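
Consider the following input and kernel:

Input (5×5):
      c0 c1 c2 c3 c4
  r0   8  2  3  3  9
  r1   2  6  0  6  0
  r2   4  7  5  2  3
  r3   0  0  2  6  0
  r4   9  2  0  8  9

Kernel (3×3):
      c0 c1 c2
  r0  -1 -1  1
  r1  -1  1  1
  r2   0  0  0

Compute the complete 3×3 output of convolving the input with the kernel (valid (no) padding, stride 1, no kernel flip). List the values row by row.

Output[0,0]: The receptive field on the input at this output position is [8 2 3 / 2 6 0 / 4 7 5]. Elementwise product with the kernel and sum: 8·-1 + 2·-1 + 3·1 + 2·-1 + 6·1 + 0·1.

-3 -2 9
0 0 -6
-4 -2 0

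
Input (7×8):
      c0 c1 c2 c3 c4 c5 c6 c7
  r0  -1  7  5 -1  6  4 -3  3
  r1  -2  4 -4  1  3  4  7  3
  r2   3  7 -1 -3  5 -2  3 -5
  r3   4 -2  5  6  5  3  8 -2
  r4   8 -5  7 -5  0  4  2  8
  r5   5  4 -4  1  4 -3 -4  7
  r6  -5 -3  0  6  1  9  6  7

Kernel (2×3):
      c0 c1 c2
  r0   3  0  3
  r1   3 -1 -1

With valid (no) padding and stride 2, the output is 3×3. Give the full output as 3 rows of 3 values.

6 17 7
15 16 28
60 4 25

Output[0,0]: The receptive field on the input at this output position is [-1 7 5 / -2 4 -4]. Elementwise product with the kernel and sum: -1·3 + 5·3 + -2·3 + 4·-1 + -4·-1.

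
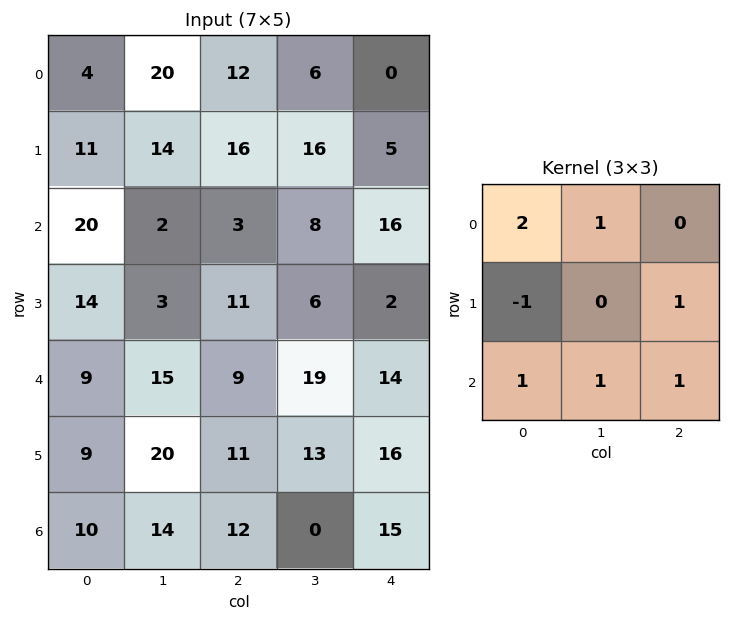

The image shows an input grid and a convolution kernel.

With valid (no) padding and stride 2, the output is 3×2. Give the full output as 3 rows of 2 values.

Output[0,0]: The receptive field on the input at this output position is [4 20 12 / 11 14 16 / 20 2 3]. Elementwise product with the kernel and sum: 4·2 + 20·1 + 11·-1 + 16·1 + 20·1 + 2·1 + 3·1.
Output[0,1]: The receptive field on the input at this output position is [12 6 0 / 16 16 5 / 3 8 16]. Elementwise product with the kernel and sum: 12·2 + 6·1 + 16·-1 + 5·1 + 3·1 + 8·1 + 16·1.

58 46
72 47
71 69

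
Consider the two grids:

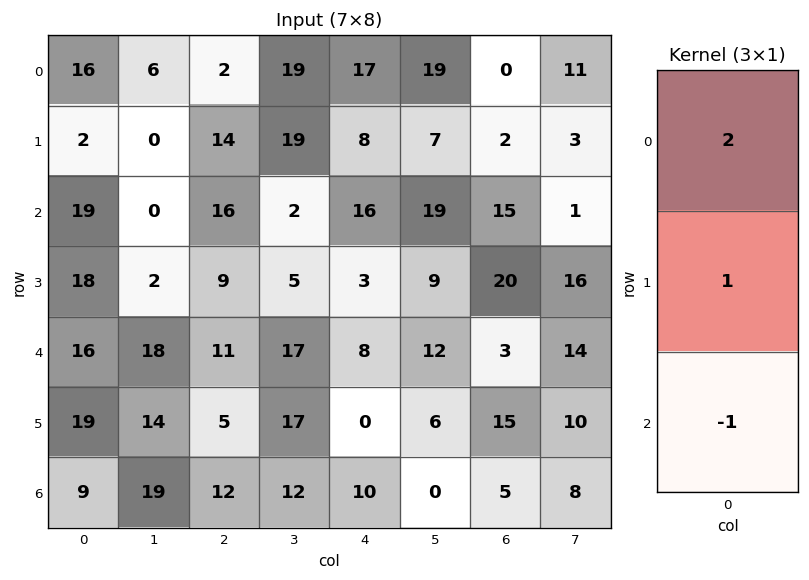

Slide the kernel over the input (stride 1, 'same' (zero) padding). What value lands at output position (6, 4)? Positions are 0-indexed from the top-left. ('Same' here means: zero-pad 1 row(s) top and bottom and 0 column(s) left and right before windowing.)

10

The receptive field on the zero-padded input at this output position is [0 / 10 / 0]. Elementwise product with the kernel and sum: 0·2 + 10·1 + 0·-1.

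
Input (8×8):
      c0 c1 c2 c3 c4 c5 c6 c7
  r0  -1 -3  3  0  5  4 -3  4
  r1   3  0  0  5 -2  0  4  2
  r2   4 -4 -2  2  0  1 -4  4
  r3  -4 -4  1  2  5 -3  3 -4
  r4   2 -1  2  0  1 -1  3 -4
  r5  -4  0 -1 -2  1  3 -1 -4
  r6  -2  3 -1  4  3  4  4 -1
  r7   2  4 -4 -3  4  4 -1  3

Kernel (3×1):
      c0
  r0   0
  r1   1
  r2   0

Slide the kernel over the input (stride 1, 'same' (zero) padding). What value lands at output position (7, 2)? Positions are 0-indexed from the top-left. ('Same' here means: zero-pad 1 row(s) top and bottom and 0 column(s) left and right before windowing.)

The receptive field on the zero-padded input at this output position is [-1 / -4 / 0]. Elementwise product with the kernel and sum: -4·1.

-4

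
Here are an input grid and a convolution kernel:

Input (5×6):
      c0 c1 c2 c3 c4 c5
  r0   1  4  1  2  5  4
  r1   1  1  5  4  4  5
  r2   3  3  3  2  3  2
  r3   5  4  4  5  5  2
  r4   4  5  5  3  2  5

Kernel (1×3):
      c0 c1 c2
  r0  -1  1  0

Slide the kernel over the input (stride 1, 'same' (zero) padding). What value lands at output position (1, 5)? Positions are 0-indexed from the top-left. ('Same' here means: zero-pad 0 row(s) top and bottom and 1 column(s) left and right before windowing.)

The receptive field on the zero-padded input at this output position is [4 5 0]. Elementwise product with the kernel and sum: 4·-1 + 5·1.

1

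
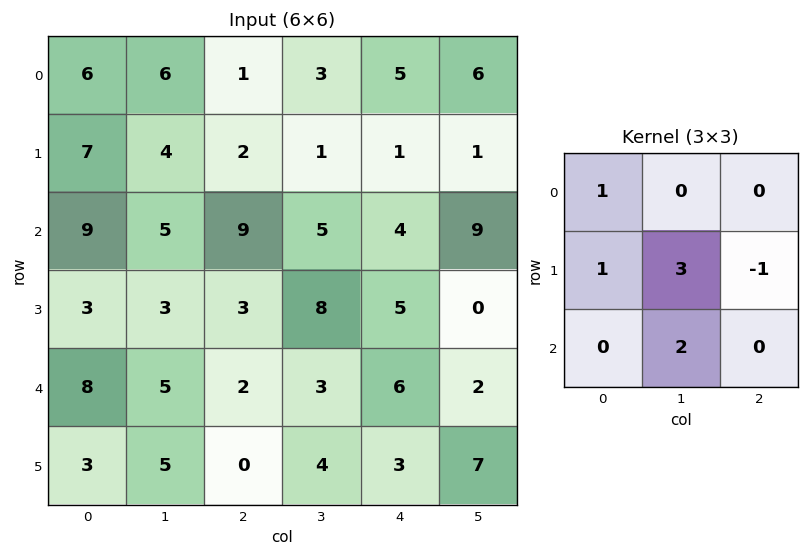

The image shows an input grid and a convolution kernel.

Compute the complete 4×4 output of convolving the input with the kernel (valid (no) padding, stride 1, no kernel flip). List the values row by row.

Output[0,0]: The receptive field on the input at this output position is [6 6 1 / 7 4 2 / 9 5 9]. Elementwise product with the kernel and sum: 6·1 + 7·1 + 4·3 + 2·-1 + 5·2.

33 33 15 14
28 37 38 19
28 13 37 40
34 11 16 33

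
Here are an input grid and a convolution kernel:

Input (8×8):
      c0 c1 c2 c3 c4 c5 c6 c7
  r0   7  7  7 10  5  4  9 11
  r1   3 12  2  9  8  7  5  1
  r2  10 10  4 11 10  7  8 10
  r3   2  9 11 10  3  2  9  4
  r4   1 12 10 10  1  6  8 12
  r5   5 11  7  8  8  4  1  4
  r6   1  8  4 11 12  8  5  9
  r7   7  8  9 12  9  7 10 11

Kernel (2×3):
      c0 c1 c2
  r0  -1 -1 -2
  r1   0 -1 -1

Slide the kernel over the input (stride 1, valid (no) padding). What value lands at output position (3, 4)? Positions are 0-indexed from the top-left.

The receptive field on the input at this output position is [3 2 9 / 1 6 8]. Elementwise product with the kernel and sum: 3·-1 + 2·-1 + 9·-2 + 6·-1 + 8·-1.

-37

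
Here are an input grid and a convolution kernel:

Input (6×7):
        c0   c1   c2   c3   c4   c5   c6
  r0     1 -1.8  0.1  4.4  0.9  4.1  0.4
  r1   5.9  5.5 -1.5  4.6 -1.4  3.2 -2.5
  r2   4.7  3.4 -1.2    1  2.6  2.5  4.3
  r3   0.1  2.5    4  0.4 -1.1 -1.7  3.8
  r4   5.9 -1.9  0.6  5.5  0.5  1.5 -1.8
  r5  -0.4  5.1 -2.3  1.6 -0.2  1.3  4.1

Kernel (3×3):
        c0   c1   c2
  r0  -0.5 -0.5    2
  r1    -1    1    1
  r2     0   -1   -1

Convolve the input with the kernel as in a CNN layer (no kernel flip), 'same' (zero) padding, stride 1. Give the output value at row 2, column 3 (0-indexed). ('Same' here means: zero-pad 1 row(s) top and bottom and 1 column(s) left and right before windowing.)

The receptive field on the zero-padded input at this output position is [-1.5 4.6 -1.4 / -1.2 1 2.6 / 4 0.4 -1.1]. Elementwise product with the kernel and sum: -1.5·-0.5 + 4.6·-0.5 + -1.4·2 + -1.2·-1 + 1·1 + 2.6·1 + 0.4·-1 + -1.1·-1.

1.15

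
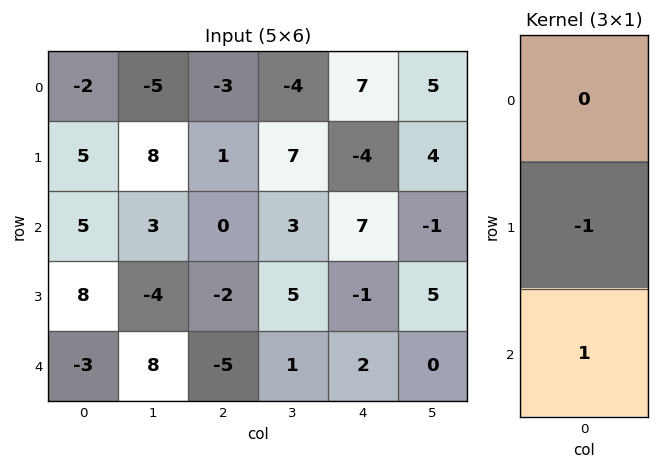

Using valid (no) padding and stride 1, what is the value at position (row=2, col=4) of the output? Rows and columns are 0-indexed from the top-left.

The receptive field on the input at this output position is [7 / -1 / 2]. Elementwise product with the kernel and sum: -1·-1 + 2·1.

3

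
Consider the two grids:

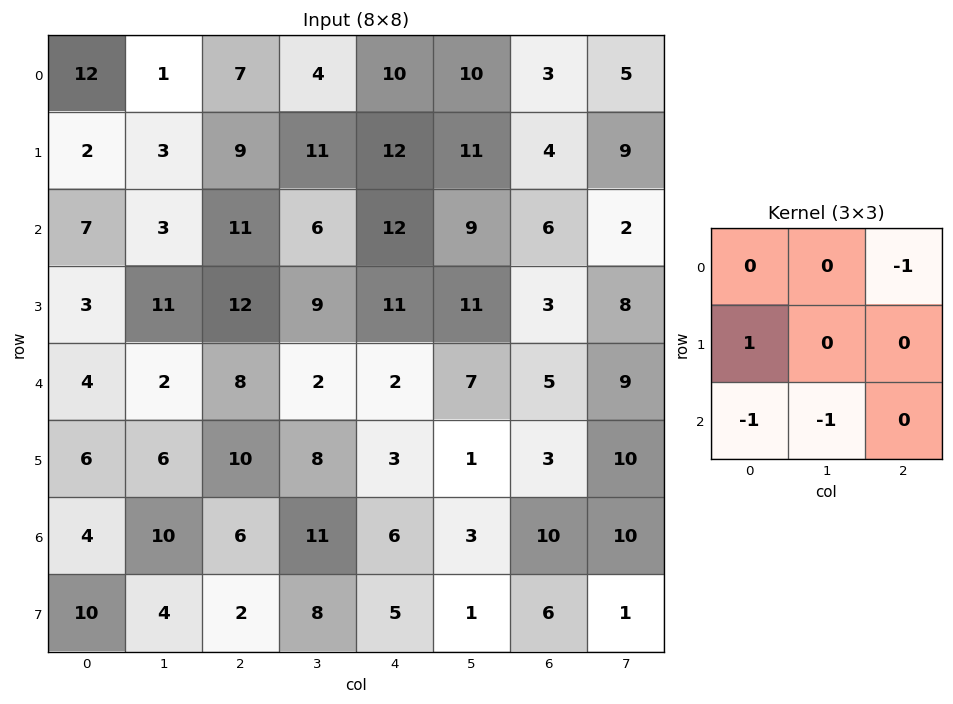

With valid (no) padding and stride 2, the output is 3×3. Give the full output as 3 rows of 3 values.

Output[0,0]: The receptive field on the input at this output position is [12 1 7 / 2 3 9 / 7 3 11]. Elementwise product with the kernel and sum: 7·-1 + 2·1 + 7·-1 + 3·-1.

-15 -18 -12
-14 -10 -4
-16 -9 -11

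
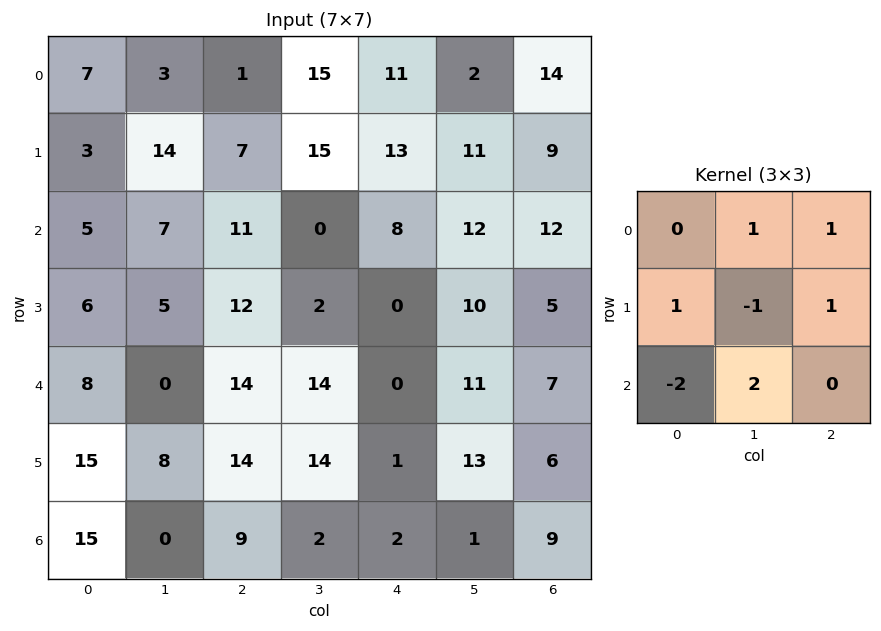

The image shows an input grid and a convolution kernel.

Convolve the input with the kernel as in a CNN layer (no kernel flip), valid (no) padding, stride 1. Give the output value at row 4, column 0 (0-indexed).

5

The receptive field on the input at this output position is [8 0 14 / 15 8 14 / 15 0 9]. Elementwise product with the kernel and sum: 0·1 + 14·1 + 15·1 + 8·-1 + 14·1 + 15·-2 + 0·2.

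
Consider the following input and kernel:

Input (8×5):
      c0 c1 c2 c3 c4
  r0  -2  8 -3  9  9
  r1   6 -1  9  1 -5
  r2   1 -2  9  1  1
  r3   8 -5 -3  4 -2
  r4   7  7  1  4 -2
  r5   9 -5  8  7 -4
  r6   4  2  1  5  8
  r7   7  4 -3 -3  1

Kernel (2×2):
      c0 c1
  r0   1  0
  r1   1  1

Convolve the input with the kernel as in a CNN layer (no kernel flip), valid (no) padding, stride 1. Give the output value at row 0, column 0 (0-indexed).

3

The receptive field on the input at this output position is [-2 8 / 6 -1]. Elementwise product with the kernel and sum: -2·1 + 6·1 + -1·1.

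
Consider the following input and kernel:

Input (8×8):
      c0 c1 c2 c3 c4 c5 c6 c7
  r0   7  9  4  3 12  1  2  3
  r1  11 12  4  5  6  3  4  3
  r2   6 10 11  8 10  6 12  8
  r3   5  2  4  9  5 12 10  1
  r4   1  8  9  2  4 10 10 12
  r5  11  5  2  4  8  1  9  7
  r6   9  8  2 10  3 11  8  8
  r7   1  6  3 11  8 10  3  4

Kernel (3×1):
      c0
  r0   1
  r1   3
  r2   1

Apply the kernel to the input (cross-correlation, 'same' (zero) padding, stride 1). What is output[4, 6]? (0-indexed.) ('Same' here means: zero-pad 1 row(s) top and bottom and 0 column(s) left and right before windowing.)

The receptive field on the zero-padded input at this output position is [10 / 10 / 9]. Elementwise product with the kernel and sum: 10·1 + 10·3 + 9·1.

49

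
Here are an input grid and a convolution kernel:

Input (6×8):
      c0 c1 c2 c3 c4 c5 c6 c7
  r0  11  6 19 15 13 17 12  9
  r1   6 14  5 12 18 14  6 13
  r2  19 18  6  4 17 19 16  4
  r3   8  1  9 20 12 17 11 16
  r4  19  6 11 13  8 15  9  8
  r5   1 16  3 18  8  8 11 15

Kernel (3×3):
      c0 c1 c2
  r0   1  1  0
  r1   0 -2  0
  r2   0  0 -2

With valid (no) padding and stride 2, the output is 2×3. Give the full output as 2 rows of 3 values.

Output[0,0]: The receptive field on the input at this output position is [11 6 19 / 6 14 5 / 19 18 6]. Elementwise product with the kernel and sum: 11·1 + 6·1 + 14·-2 + 6·-2.

-23 -24 -30
13 -46 -16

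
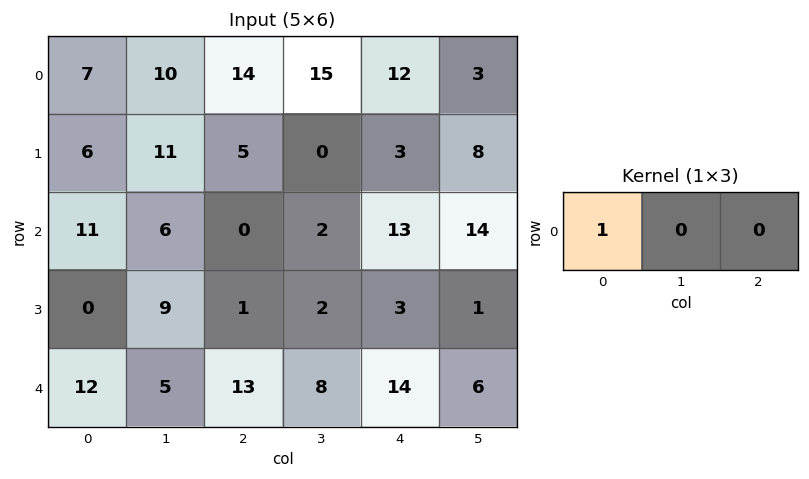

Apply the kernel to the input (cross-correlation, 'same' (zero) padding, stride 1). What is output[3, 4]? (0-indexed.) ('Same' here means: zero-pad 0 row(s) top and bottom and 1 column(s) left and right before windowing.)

2

The receptive field on the zero-padded input at this output position is [2 3 1]. Elementwise product with the kernel and sum: 2·1.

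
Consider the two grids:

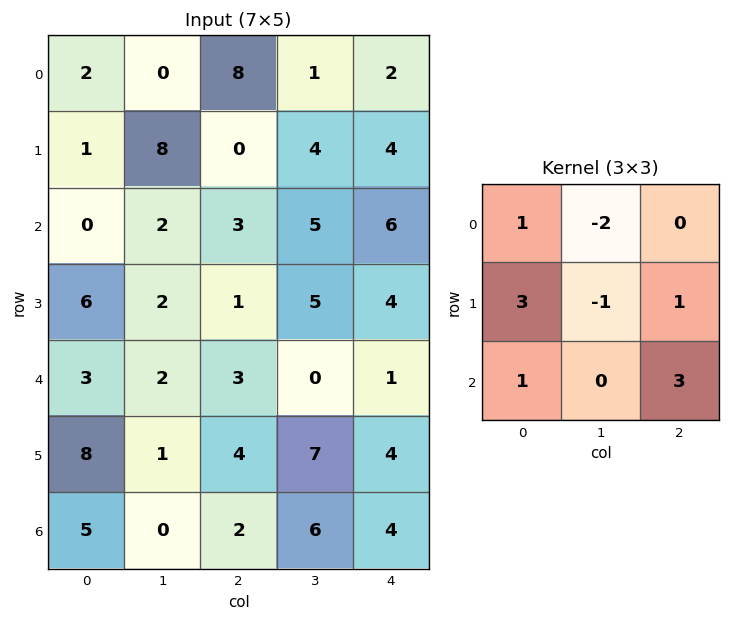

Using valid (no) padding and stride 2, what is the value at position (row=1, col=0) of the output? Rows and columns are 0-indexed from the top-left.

The receptive field on the input at this output position is [0 2 3 / 6 2 1 / 3 2 3]. Elementwise product with the kernel and sum: 0·1 + 2·-2 + 6·3 + 2·-1 + 1·1 + 3·1 + 3·3.

25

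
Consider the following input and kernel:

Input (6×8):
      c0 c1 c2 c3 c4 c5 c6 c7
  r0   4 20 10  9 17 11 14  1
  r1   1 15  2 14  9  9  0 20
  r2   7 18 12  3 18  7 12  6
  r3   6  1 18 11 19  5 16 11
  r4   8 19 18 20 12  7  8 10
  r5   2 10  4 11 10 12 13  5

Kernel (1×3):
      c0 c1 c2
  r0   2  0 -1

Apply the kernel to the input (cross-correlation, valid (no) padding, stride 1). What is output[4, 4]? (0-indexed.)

The receptive field on the input at this output position is [12 7 8]. Elementwise product with the kernel and sum: 12·2 + 8·-1.

16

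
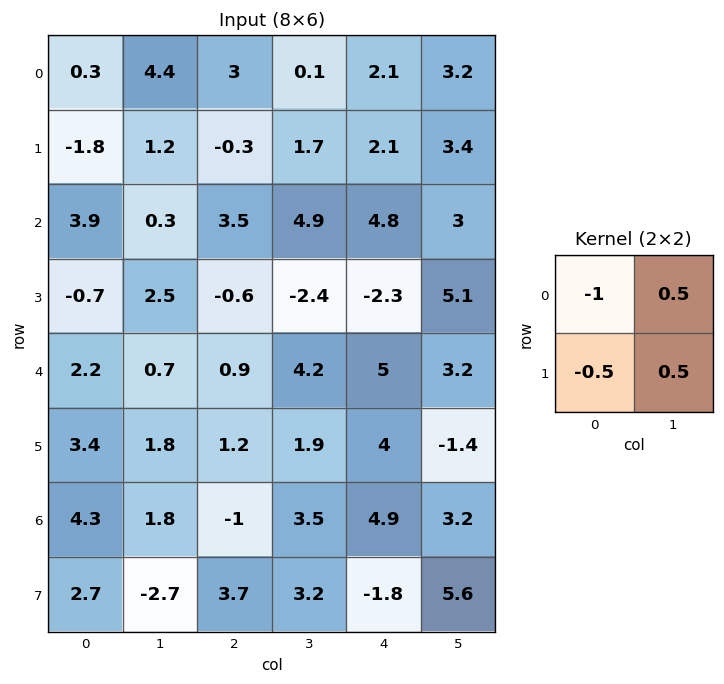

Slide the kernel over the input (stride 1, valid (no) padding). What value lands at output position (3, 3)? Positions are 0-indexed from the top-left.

1.65

The receptive field on the input at this output position is [-2.4 -2.3 / 4.2 5]. Elementwise product with the kernel and sum: -2.4·-1 + -2.3·0.5 + 4.2·-0.5 + 5·0.5.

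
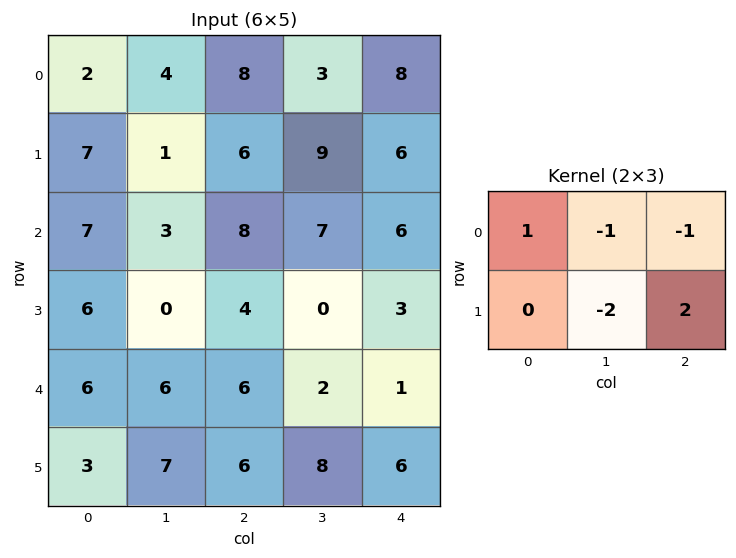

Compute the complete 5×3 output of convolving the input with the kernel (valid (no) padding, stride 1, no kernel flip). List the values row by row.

Output[0,0]: The receptive field on the input at this output position is [2 4 8 / 7 1 6]. Elementwise product with the kernel and sum: 2·1 + 4·-1 + 8·-1 + 1·-2 + 6·2.

0 -1 -9
10 -16 -11
4 -20 1
2 -12 -1
-8 2 -1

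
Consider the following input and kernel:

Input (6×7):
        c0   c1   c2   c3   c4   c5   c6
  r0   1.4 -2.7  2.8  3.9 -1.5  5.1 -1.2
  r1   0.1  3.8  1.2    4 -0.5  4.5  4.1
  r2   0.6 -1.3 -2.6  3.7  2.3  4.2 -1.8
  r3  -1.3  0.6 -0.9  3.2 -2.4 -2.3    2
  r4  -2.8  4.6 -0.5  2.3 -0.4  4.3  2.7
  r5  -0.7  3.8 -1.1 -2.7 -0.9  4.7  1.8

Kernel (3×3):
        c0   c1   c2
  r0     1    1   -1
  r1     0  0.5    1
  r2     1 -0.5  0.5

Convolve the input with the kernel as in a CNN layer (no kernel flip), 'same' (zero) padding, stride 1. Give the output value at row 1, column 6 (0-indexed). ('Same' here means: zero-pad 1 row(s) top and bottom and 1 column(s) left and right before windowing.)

The receptive field on the zero-padded input at this output position is [5.1 -1.2 0 / 4.5 4.1 0 / 4.2 -1.8 0]. Elementwise product with the kernel and sum: 5.1·1 + -1.2·1 + 0·-1 + 4.1·0.5 + 0·1 + 4.2·1 + -1.8·-0.5 + 0·0.5.

11.05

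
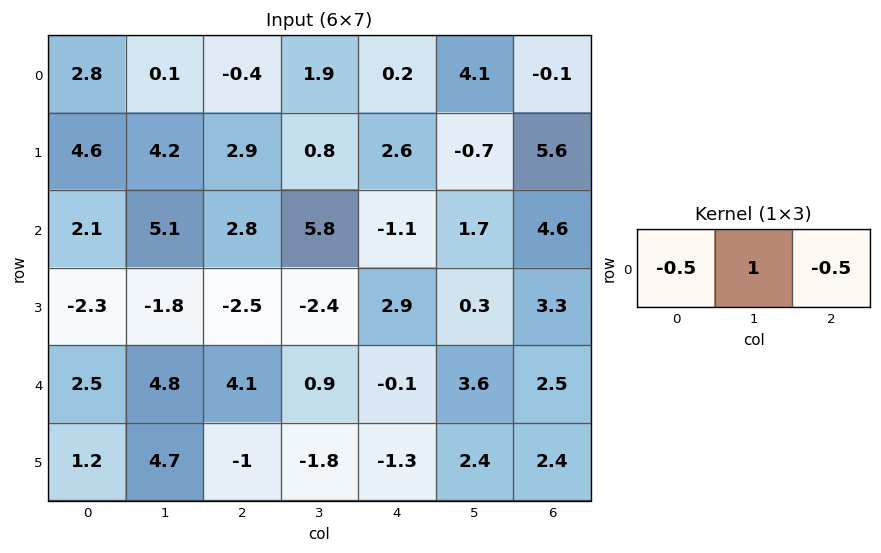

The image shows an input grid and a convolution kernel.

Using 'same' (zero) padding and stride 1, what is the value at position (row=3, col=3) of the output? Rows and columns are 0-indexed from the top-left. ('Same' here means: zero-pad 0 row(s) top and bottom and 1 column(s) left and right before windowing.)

-2.6

The receptive field on the zero-padded input at this output position is [-2.5 -2.4 2.9]. Elementwise product with the kernel and sum: -2.5·-0.5 + -2.4·1 + 2.9·-0.5.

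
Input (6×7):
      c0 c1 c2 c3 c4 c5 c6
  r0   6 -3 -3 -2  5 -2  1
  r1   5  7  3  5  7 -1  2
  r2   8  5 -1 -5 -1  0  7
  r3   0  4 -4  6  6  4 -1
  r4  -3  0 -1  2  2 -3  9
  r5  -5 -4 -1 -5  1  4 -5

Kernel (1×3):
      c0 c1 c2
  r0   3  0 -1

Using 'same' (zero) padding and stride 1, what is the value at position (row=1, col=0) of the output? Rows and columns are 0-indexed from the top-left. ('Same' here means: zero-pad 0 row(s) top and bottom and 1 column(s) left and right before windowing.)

-7

The receptive field on the zero-padded input at this output position is [0 5 7]. Elementwise product with the kernel and sum: 0·3 + 7·-1.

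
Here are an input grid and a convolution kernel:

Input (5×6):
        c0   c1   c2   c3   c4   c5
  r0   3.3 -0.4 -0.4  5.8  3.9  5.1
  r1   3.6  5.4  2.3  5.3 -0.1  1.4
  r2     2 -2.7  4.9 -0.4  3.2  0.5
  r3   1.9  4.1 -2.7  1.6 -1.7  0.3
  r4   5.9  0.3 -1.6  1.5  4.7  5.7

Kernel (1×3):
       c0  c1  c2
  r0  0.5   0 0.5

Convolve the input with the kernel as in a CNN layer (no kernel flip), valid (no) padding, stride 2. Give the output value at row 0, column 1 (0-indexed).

The receptive field on the input at this output position is [-0.4 5.8 3.9]. Elementwise product with the kernel and sum: -0.4·0.5 + 3.9·0.5.

1.75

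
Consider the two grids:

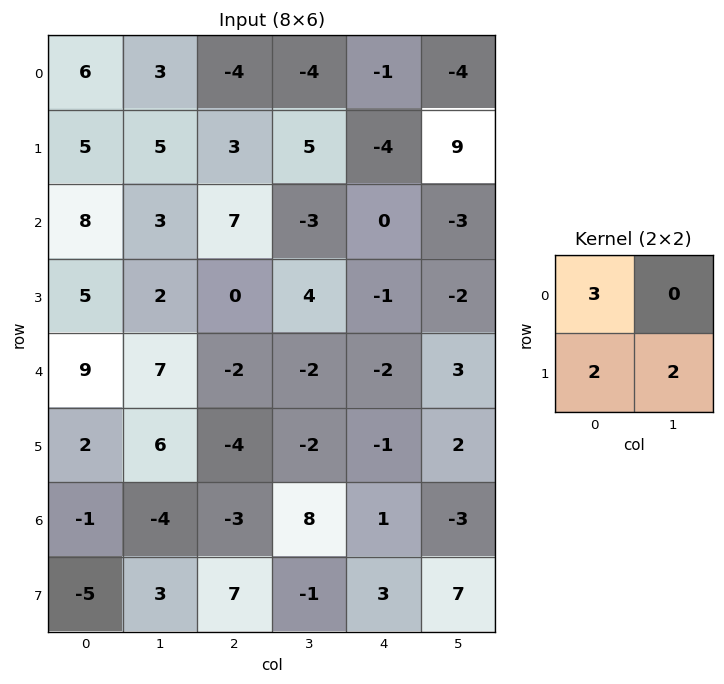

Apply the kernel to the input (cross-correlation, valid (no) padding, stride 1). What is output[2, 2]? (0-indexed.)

The receptive field on the input at this output position is [7 -3 / 0 4]. Elementwise product with the kernel and sum: 7·3 + 0·2 + 4·2.

29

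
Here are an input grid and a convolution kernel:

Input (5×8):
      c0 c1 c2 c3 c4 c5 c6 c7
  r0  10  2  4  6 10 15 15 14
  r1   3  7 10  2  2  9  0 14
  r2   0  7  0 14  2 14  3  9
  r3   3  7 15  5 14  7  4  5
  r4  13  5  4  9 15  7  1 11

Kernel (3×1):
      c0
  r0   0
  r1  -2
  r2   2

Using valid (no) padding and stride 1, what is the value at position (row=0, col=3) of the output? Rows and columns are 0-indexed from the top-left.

24

The receptive field on the input at this output position is [6 / 2 / 14]. Elementwise product with the kernel and sum: 2·-2 + 14·2.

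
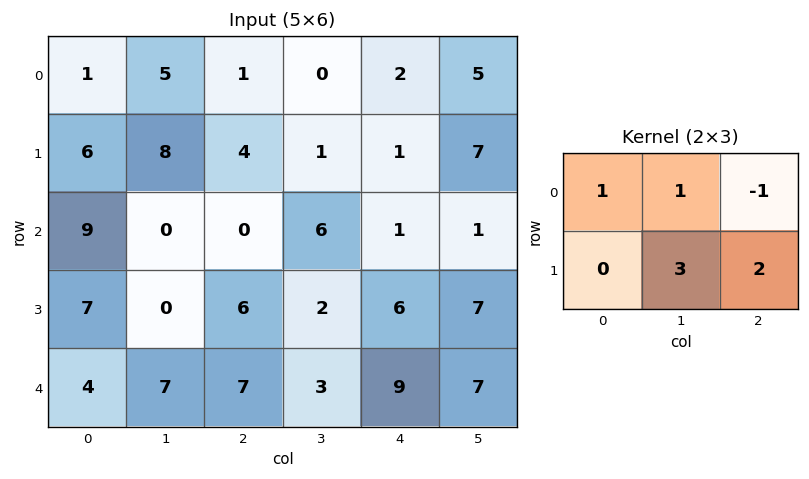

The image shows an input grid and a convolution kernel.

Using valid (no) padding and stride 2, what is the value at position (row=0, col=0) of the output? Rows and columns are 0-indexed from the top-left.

The receptive field on the input at this output position is [1 5 1 / 6 8 4]. Elementwise product with the kernel and sum: 1·1 + 5·1 + 1·-1 + 8·3 + 4·2.

37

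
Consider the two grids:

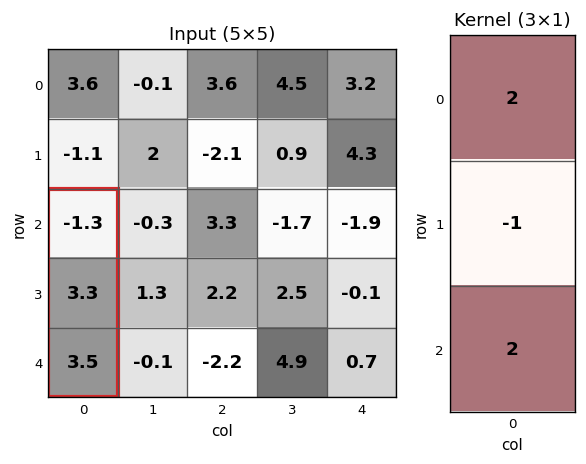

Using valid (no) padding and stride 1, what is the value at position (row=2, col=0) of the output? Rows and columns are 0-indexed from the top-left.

1.1

The receptive field on the input at this output position is [-1.3 / 3.3 / 3.5]. Elementwise product with the kernel and sum: -1.3·2 + 3.3·-1 + 3.5·2.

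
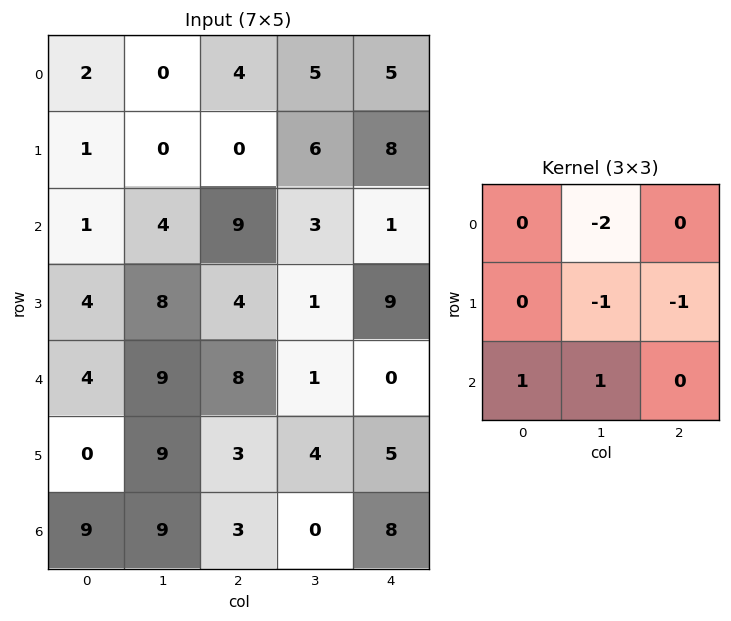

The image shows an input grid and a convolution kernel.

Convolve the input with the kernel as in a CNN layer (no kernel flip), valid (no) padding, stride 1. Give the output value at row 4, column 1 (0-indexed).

-11

The receptive field on the input at this output position is [9 8 1 / 9 3 4 / 9 3 0]. Elementwise product with the kernel and sum: 8·-2 + 3·-1 + 4·-1 + 9·1 + 3·1.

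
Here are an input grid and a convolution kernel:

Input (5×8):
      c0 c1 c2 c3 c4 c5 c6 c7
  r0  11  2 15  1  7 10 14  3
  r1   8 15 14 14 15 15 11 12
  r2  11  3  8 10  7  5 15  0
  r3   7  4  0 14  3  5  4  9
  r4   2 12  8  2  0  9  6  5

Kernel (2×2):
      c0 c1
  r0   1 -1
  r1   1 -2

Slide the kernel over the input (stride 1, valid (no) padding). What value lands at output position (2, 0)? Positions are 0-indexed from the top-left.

The receptive field on the input at this output position is [11 3 / 7 4]. Elementwise product with the kernel and sum: 11·1 + 3·-1 + 7·1 + 4·-2.

7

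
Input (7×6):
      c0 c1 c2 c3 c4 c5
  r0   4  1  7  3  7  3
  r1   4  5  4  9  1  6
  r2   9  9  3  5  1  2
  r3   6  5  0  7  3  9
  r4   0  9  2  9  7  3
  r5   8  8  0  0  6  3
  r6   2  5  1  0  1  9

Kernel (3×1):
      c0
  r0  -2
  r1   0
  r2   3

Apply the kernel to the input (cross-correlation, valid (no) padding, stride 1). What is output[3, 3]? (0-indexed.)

The receptive field on the input at this output position is [7 / 9 / 0]. Elementwise product with the kernel and sum: 7·-2 + 0·3.

-14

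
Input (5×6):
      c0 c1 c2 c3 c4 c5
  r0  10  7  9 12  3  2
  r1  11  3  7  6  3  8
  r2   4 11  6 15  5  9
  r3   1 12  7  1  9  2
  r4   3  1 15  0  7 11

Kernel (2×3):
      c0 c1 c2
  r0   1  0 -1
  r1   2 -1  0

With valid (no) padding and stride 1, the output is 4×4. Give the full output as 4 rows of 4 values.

Output[0,0]: The receptive field on the input at this output position is [10 7 9 / 11 3 7]. Elementwise product with the kernel and sum: 10·1 + 9·-1 + 11·2 + 3·-1.
Output[0,1]: The receptive field on the input at this output position is [7 9 12 / 3 7 6]. Elementwise product with the kernel and sum: 7·1 + 12·-1 + 3·2 + 7·-1.

20 -6 14 19
1 13 1 23
-12 13 14 -1
-1 -2 28 -8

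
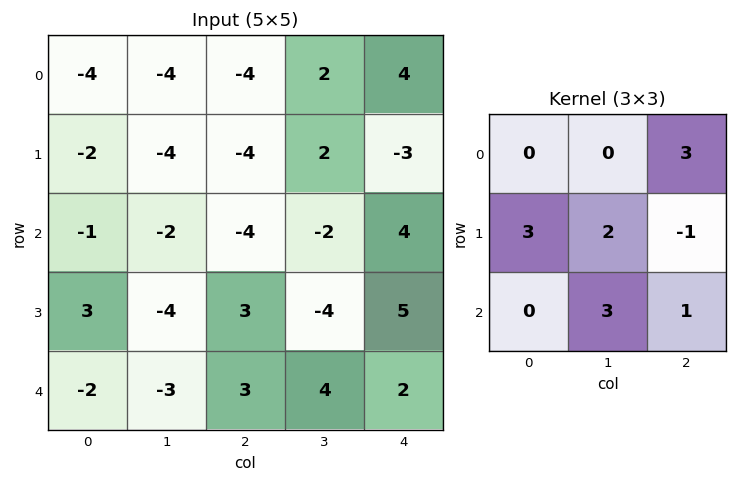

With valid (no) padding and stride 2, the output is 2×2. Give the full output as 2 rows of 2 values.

Output[0,0]: The receptive field on the input at this output position is [-4 -4 -4 / -2 -4 -4 / -1 -2 -4]. Elementwise product with the kernel and sum: -4·3 + -2·3 + -4·2 + -4·-1 + -2·3 + -4·1.

-32 5
-20 22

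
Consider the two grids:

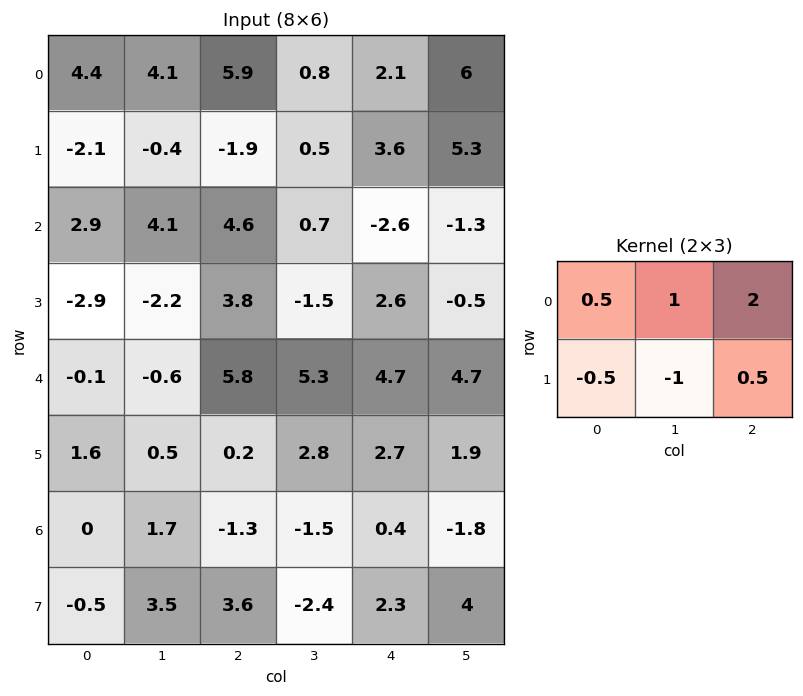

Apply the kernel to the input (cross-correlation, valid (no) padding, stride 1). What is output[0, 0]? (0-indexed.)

The receptive field on the input at this output position is [4.4 4.1 5.9 / -2.1 -0.4 -1.9]. Elementwise product with the kernel and sum: 4.4·0.5 + 4.1·1 + 5.9·2 + -2.1·-0.5 + -0.4·-1 + -1.9·0.5.

18.6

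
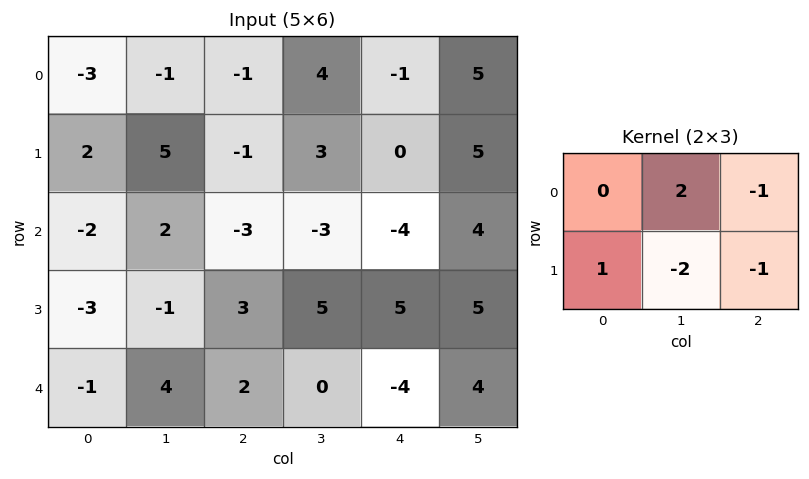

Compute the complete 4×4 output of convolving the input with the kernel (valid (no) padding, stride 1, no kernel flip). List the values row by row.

Output[0,0]: The receptive field on the input at this output position is [-3 -1 -1 / 2 5 -1]. Elementwise product with the kernel and sum: -1·2 + -1·-1 + 2·1 + 5·-2 + -1·-1.

-8 -2 2 -9
8 6 13 -4
3 -15 -14 -22
-16 1 11 9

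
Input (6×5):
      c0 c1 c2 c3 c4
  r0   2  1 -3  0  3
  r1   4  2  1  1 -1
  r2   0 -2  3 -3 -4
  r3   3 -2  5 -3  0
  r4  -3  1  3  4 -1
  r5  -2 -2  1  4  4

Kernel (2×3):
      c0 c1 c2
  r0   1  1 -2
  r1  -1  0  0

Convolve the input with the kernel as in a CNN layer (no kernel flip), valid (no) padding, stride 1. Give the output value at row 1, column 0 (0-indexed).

The receptive field on the input at this output position is [4 2 1 / 0 -2 3]. Elementwise product with the kernel and sum: 4·1 + 2·1 + 1·-2 + 0·-1.

4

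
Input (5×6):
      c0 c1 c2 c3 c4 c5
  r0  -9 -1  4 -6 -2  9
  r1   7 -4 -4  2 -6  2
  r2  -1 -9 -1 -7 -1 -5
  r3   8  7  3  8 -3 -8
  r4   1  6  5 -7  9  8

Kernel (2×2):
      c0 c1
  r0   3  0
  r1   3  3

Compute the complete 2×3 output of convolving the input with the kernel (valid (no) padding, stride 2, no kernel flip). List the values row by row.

-18 6 -18
42 30 -36

Output[0,0]: The receptive field on the input at this output position is [-9 -1 / 7 -4]. Elementwise product with the kernel and sum: -9·3 + 7·3 + -4·3.
Output[0,1]: The receptive field on the input at this output position is [4 -6 / -4 2]. Elementwise product with the kernel and sum: 4·3 + -4·3 + 2·3.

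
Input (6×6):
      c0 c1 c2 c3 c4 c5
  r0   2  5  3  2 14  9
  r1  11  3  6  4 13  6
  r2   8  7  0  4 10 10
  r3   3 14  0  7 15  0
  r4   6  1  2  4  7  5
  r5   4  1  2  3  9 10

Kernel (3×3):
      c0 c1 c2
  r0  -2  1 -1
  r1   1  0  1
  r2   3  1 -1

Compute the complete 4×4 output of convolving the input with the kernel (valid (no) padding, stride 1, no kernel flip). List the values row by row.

Output[0,0]: The receptive field on the input at this output position is [2 5 3 / 11 3 6 / 8 7 0]. Elementwise product with the kernel and sum: 2·-2 + 5·1 + 3·-1 + 11·1 + 6·1 + 8·3 + 7·1 + 0·-1.
Output[0,1]: The receptive field on the input at this output position is [5 3 2 / 3 6 4 / 7 0 4]. Elementwise product with the kernel and sum: 5·-2 + 3·1 + 2·-1 + 3·1 + 4·1 + 7·3 + 0·1 + 4·-1.

46 15 -5 23
6 42 -19 49
11 4 12 13
27 -28 1 18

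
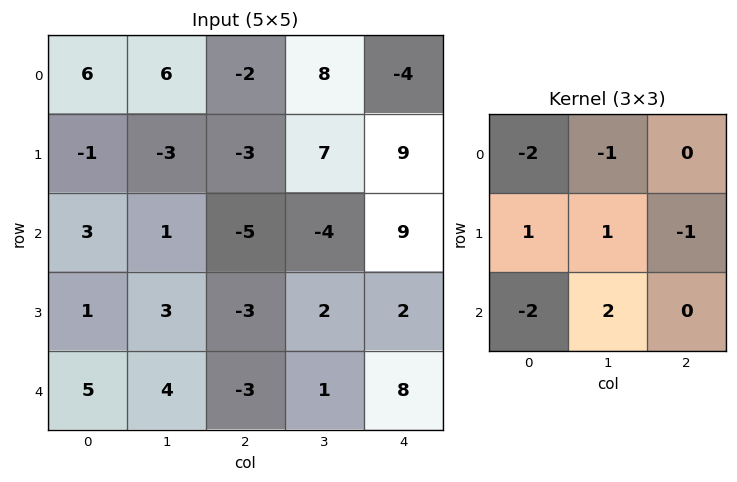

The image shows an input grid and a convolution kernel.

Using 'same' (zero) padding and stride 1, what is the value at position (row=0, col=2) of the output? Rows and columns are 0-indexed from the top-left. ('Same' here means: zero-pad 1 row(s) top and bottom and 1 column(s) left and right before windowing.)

The receptive field on the zero-padded input at this output position is [0 0 0 / 6 -2 8 / -3 -3 7]. Elementwise product with the kernel and sum: 0·-2 + 0·-1 + 6·1 + -2·1 + 8·-1 + -3·-2 + -3·2.

-4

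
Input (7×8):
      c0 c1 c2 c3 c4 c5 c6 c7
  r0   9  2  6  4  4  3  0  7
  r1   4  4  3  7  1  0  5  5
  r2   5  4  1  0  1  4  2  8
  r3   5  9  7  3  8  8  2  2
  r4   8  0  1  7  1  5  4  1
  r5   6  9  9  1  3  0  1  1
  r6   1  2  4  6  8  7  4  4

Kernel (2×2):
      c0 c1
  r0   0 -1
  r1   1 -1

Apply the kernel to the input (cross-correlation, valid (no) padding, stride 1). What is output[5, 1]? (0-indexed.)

The receptive field on the input at this output position is [9 9 / 2 4]. Elementwise product with the kernel and sum: 9·-1 + 2·1 + 4·-1.

-11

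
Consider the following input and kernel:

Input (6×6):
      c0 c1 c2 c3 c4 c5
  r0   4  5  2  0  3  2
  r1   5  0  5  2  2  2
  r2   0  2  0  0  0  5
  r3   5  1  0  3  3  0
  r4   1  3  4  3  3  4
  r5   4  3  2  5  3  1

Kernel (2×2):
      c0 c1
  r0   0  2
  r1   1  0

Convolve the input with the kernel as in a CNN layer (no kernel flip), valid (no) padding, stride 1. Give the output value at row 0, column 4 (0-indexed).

6

The receptive field on the input at this output position is [3 2 / 2 2]. Elementwise product with the kernel and sum: 2·2 + 2·1.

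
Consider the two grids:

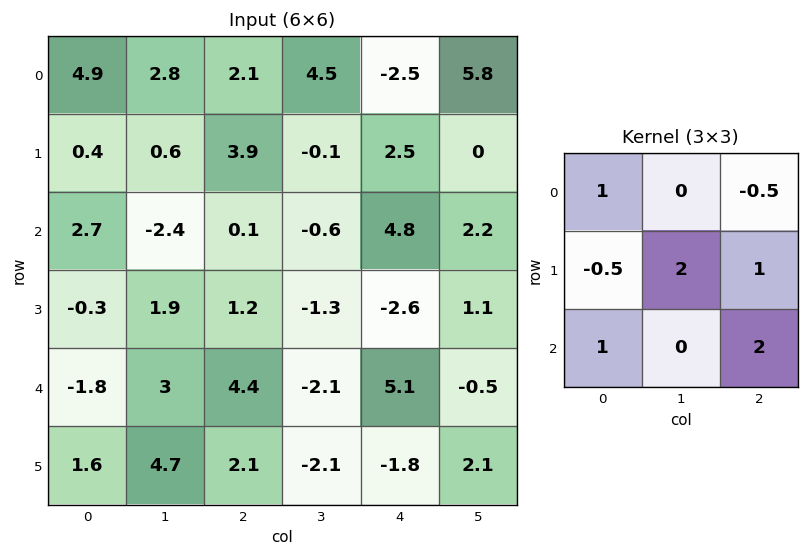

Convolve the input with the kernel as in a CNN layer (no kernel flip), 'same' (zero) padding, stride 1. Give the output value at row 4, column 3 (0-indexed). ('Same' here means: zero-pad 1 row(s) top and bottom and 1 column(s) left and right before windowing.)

The receptive field on the zero-padded input at this output position is [1.2 -1.3 -2.6 / 4.4 -2.1 5.1 / 2.1 -2.1 -1.8]. Elementwise product with the kernel and sum: 1.2·1 + -2.6·-0.5 + 4.4·-0.5 + -2.1·2 + 5.1·1 + 2.1·1 + -1.8·2.

-0.3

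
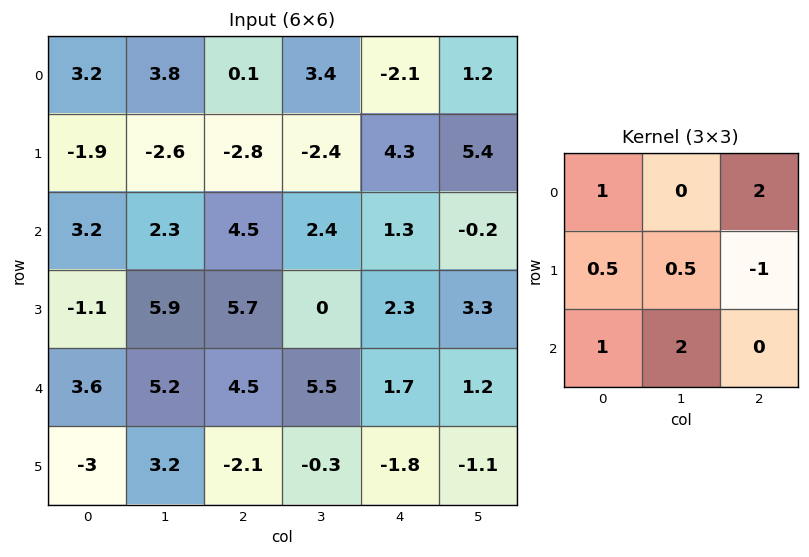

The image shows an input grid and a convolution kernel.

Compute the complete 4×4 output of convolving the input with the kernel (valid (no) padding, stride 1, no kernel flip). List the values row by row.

11.75 21.6 -1.7 6.35
1.45 10.9 13.65 15.05
22.9 27.1 23.15 8.75
13.6 4.25 10.9 5.1

Output[0,0]: The receptive field on the input at this output position is [3.2 3.8 0.1 / -1.9 -2.6 -2.8 / 3.2 2.3 4.5]. Elementwise product with the kernel and sum: 3.2·1 + 0.1·2 + -1.9·0.5 + -2.6·0.5 + -2.8·-1 + 3.2·1 + 2.3·2.
Output[0,1]: The receptive field on the input at this output position is [3.8 0.1 3.4 / -2.6 -2.8 -2.4 / 2.3 4.5 2.4]. Elementwise product with the kernel and sum: 3.8·1 + 3.4·2 + -2.6·0.5 + -2.8·0.5 + -2.4·-1 + 2.3·1 + 4.5·2.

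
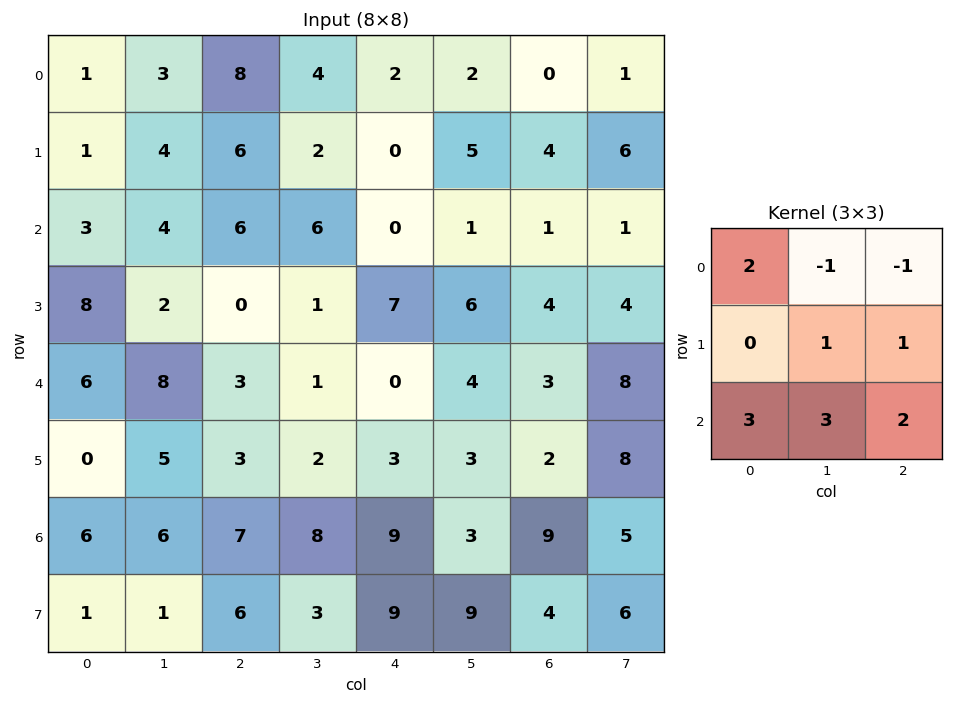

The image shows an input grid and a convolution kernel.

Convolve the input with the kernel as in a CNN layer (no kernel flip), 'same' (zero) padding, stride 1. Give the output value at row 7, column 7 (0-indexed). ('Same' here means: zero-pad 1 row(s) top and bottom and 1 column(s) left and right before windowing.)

19

The receptive field on the zero-padded input at this output position is [9 5 0 / 4 6 0 / 0 0 0]. Elementwise product with the kernel and sum: 9·2 + 5·-1 + 0·-1 + 6·1 + 0·1 + 0·3 + 0·3 + 0·2.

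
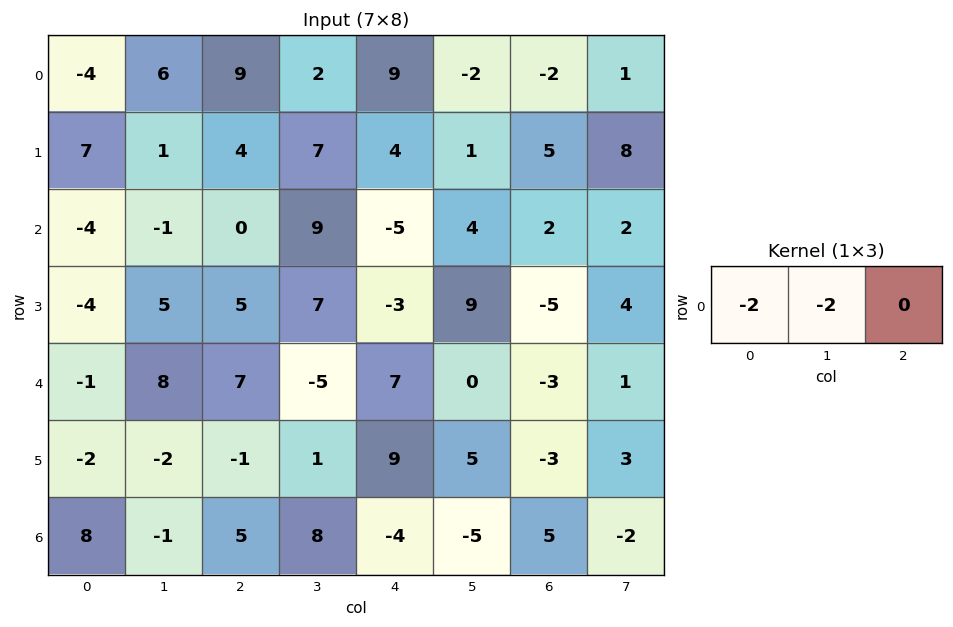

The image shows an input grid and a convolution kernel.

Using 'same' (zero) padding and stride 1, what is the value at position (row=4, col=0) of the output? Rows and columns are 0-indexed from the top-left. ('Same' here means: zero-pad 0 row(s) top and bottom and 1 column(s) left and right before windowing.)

The receptive field on the zero-padded input at this output position is [0 -1 8]. Elementwise product with the kernel and sum: 0·-2 + -1·-2.

2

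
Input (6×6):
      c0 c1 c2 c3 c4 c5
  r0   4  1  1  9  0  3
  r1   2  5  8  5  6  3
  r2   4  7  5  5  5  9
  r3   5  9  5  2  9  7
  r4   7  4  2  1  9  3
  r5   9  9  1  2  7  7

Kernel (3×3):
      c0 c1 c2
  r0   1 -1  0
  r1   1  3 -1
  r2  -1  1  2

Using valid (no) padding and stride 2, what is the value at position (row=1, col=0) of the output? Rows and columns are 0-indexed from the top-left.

25

The receptive field on the input at this output position is [4 7 5 / 5 9 5 / 7 4 2]. Elementwise product with the kernel and sum: 4·1 + 7·-1 + 5·1 + 9·3 + 5·-1 + 7·-1 + 4·1 + 2·2.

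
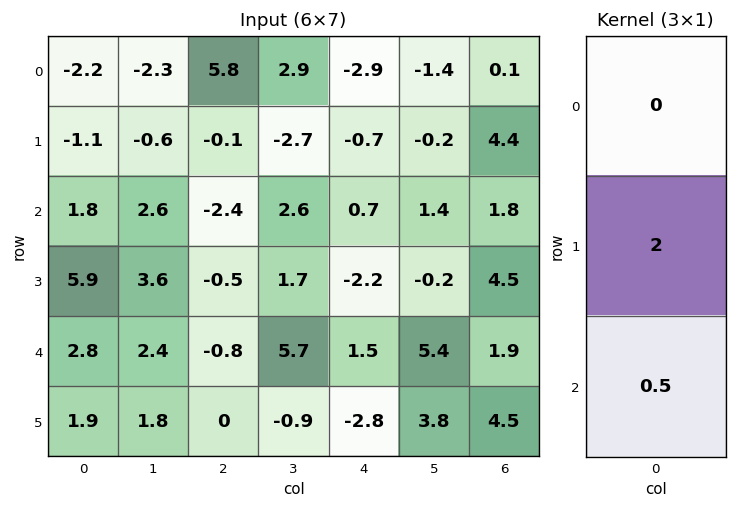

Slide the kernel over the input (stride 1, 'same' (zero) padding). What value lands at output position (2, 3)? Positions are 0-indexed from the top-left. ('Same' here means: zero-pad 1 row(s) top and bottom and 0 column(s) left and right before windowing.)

The receptive field on the zero-padded input at this output position is [-2.7 / 2.6 / 1.7]. Elementwise product with the kernel and sum: 2.6·2 + 1.7·0.5.

6.05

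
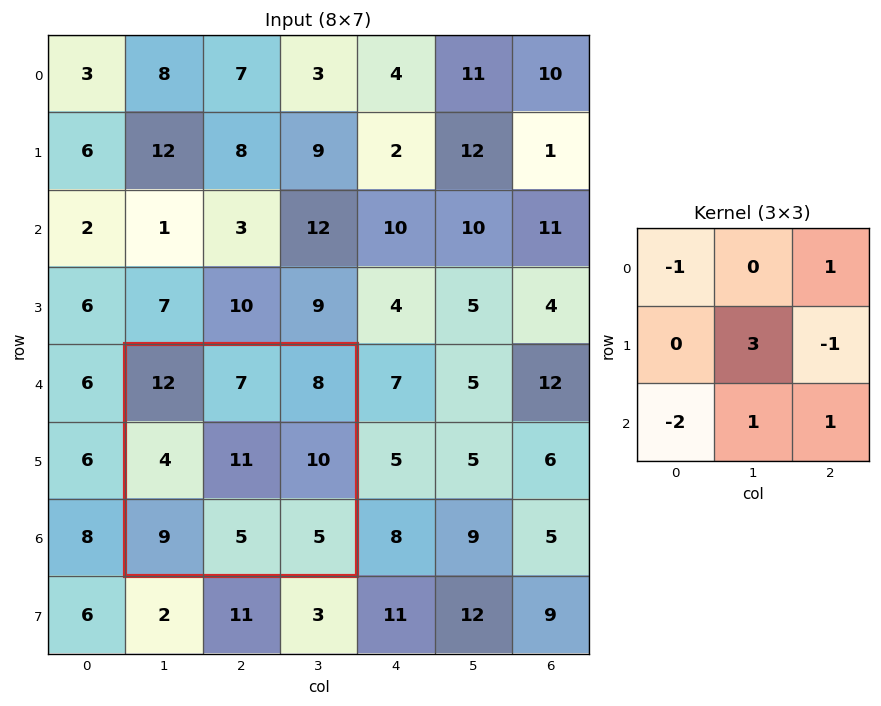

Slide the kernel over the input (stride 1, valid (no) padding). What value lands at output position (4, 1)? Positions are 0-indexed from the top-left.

The receptive field on the input at this output position is [12 7 8 / 4 11 10 / 9 5 5]. Elementwise product with the kernel and sum: 12·-1 + 8·1 + 11·3 + 10·-1 + 9·-2 + 5·1 + 5·1.

11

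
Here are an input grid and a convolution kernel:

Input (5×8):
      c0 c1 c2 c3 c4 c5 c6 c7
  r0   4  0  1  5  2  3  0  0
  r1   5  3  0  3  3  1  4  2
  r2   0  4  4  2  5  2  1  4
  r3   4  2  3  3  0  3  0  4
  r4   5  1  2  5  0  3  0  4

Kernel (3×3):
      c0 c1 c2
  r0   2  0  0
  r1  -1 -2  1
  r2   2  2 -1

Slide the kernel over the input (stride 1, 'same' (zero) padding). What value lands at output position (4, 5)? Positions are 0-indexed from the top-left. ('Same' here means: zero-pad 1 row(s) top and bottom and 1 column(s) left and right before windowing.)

The receptive field on the zero-padded input at this output position is [0 3 0 / 0 3 0 / 0 0 0]. Elementwise product with the kernel and sum: 0·2 + 0·-1 + 3·-2 + 0·1 + 0·2 + 0·2 + 0·-1.

-6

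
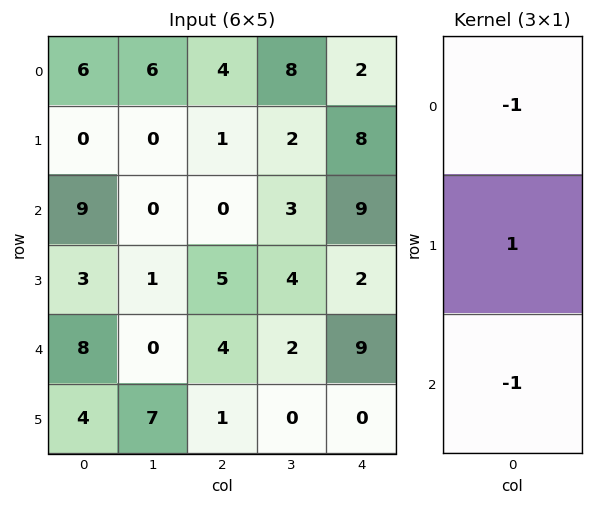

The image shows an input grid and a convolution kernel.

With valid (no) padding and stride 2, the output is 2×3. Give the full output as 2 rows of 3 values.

-15 -3 -3
-14 1 -16

Output[0,0]: The receptive field on the input at this output position is [6 / 0 / 9]. Elementwise product with the kernel and sum: 6·-1 + 0·1 + 9·-1.
Output[0,1]: The receptive field on the input at this output position is [4 / 1 / 0]. Elementwise product with the kernel and sum: 4·-1 + 1·1 + 0·-1.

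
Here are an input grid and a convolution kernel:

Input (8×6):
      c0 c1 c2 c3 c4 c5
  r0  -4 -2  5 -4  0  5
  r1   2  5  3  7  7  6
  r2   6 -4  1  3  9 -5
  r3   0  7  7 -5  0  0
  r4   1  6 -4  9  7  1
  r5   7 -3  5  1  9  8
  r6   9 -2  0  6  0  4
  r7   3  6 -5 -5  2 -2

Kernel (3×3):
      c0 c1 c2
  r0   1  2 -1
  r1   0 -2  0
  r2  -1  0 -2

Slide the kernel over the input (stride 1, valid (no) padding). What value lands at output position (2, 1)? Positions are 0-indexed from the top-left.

The receptive field on the input at this output position is [-4 1 3 / 7 7 -5 / 6 -4 9]. Elementwise product with the kernel and sum: -4·1 + 1·2 + 3·-1 + 7·-2 + 6·-1 + 9·-2.

-43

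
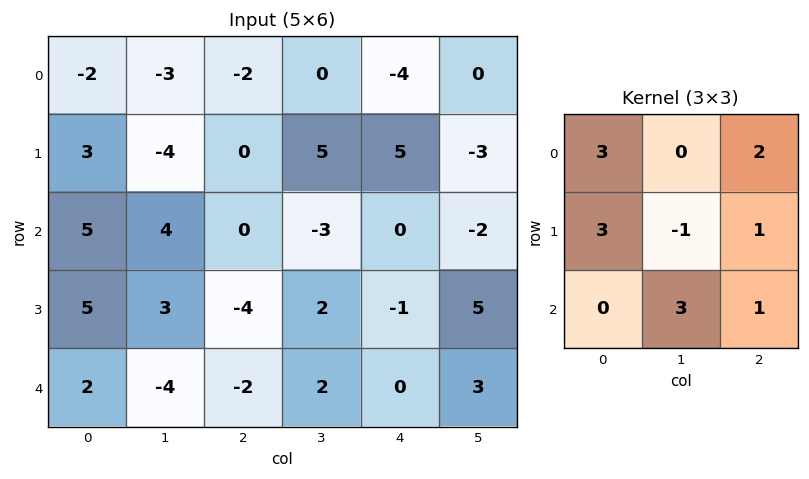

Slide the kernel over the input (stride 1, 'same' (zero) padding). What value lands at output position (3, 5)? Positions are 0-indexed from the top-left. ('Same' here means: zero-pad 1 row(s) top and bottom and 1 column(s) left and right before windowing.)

1

The receptive field on the zero-padded input at this output position is [0 -2 0 / -1 5 0 / 0 3 0]. Elementwise product with the kernel and sum: 0·3 + 0·2 + -1·3 + 5·-1 + 0·1 + 3·3 + 0·1.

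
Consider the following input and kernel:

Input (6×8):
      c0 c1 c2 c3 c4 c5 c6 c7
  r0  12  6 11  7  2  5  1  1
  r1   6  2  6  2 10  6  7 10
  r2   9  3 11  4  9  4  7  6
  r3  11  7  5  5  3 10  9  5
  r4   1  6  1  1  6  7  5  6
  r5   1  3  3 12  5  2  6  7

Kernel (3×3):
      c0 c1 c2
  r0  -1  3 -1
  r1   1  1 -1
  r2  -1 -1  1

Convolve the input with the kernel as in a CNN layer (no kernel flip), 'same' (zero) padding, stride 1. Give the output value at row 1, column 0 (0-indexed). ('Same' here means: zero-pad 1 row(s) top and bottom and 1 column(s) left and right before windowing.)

28

The receptive field on the zero-padded input at this output position is [0 12 6 / 0 6 2 / 0 9 3]. Elementwise product with the kernel and sum: 0·-1 + 12·3 + 6·-1 + 0·1 + 6·1 + 2·-1 + 0·-1 + 9·-1 + 3·1.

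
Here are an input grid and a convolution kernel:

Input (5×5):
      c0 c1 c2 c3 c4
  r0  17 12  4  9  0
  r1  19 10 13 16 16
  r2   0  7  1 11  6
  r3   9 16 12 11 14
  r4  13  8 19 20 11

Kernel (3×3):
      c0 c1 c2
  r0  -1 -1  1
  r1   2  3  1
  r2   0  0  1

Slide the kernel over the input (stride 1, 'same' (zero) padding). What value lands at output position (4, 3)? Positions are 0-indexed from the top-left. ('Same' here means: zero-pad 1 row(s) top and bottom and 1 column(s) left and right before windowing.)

The receptive field on the zero-padded input at this output position is [12 11 14 / 19 20 11 / 0 0 0]. Elementwise product with the kernel and sum: 12·-1 + 11·-1 + 14·1 + 19·2 + 20·3 + 11·1 + 0·1.

100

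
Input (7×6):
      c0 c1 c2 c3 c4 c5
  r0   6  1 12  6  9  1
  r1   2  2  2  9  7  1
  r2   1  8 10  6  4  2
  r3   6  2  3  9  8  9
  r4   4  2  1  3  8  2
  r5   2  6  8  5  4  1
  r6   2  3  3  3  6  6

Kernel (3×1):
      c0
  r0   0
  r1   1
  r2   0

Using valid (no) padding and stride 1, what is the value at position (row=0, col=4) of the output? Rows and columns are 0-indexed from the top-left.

7

The receptive field on the input at this output position is [9 / 7 / 4]. Elementwise product with the kernel and sum: 7·1.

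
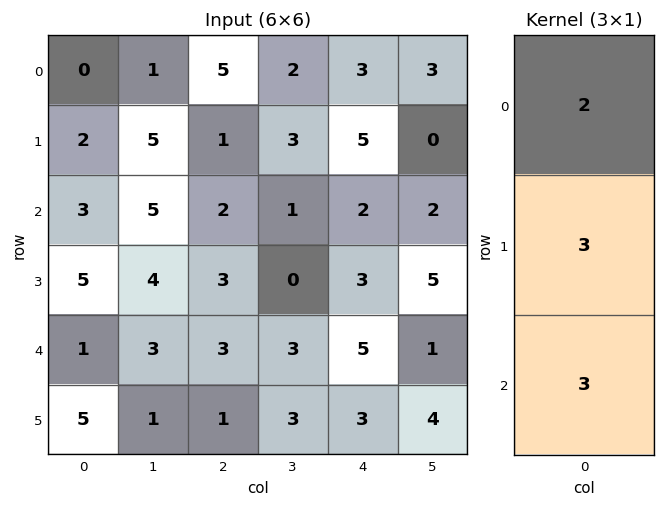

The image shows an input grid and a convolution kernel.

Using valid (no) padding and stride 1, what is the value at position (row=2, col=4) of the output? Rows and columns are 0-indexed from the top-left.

The receptive field on the input at this output position is [2 / 3 / 5]. Elementwise product with the kernel and sum: 2·2 + 3·3 + 5·3.

28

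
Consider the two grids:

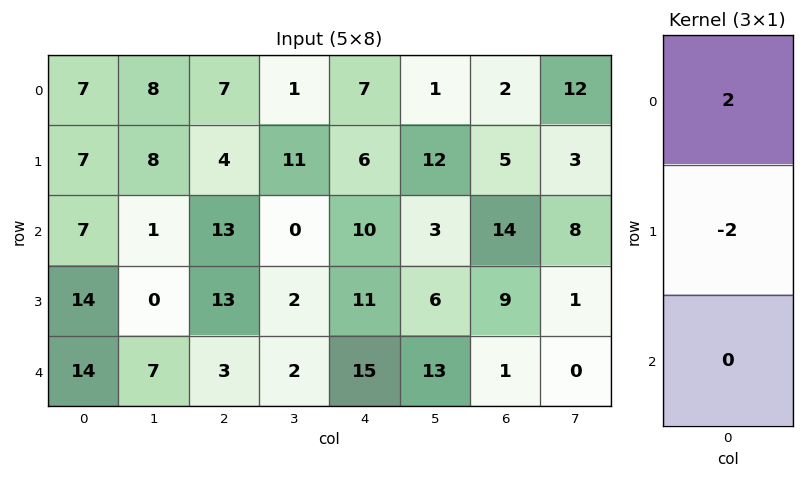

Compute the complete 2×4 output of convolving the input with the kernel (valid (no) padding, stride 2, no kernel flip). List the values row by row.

Output[0,0]: The receptive field on the input at this output position is [7 / 7 / 7]. Elementwise product with the kernel and sum: 7·2 + 7·-2.

0 6 2 -6
-14 0 -2 10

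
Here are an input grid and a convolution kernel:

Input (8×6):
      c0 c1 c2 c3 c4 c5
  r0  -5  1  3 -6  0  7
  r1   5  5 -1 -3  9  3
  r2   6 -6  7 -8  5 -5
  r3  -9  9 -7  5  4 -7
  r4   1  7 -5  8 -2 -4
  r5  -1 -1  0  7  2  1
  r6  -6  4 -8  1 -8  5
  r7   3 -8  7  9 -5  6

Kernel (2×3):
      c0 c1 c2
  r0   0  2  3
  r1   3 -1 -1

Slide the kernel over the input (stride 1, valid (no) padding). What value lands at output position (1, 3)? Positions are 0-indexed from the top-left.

3

The receptive field on the input at this output position is [-3 9 3 / -8 5 -5]. Elementwise product with the kernel and sum: 9·2 + 3·3 + -8·3 + 5·-1 + -5·-1.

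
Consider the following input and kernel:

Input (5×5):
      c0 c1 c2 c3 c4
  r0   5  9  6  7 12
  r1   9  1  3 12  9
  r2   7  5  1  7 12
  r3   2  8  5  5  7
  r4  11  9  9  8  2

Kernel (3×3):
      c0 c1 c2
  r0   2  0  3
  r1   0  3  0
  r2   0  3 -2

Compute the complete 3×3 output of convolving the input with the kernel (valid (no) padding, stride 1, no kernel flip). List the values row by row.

44 37 81
56 46 55
50 57 73

Output[0,0]: The receptive field on the input at this output position is [5 9 6 / 9 1 3 / 7 5 1]. Elementwise product with the kernel and sum: 5·2 + 6·3 + 1·3 + 5·3 + 1·-2.
Output[0,1]: The receptive field on the input at this output position is [9 6 7 / 1 3 12 / 5 1 7]. Elementwise product with the kernel and sum: 9·2 + 7·3 + 3·3 + 1·3 + 7·-2.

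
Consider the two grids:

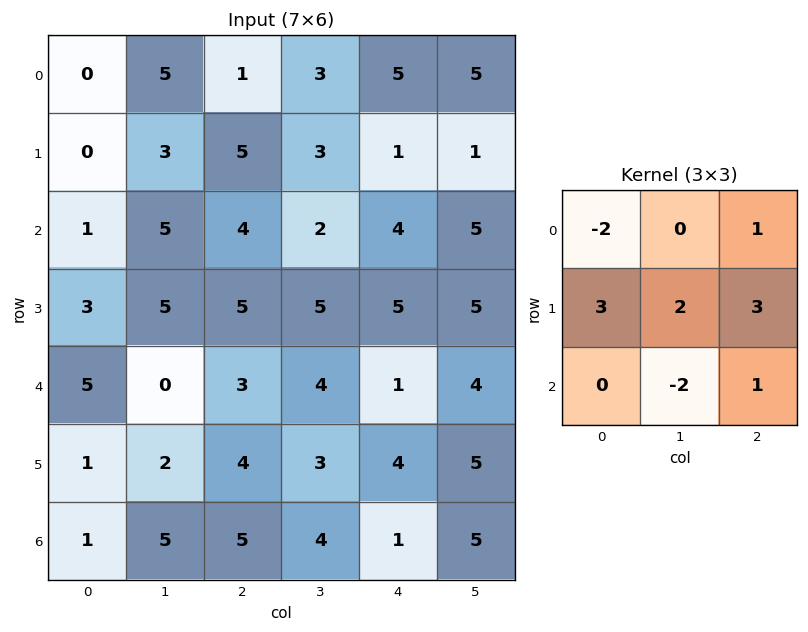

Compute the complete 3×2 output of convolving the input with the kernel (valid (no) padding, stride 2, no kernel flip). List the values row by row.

Output[0,0]: The receptive field on the input at this output position is [0 5 1 / 0 3 5 / 1 5 4]. Elementwise product with the kernel and sum: 0·-2 + 1·1 + 0·3 + 3·2 + 5·3 + 5·-2 + 4·1.

16 27
39 29
7 18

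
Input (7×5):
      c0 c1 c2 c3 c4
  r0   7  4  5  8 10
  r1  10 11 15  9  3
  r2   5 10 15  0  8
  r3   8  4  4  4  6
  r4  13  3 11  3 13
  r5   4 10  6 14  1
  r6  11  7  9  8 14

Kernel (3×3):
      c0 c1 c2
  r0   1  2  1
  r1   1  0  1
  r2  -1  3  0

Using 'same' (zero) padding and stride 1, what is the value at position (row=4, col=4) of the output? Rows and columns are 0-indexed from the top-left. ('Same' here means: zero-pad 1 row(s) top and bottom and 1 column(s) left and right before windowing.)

The receptive field on the zero-padded input at this output position is [4 6 0 / 3 13 0 / 14 1 0]. Elementwise product with the kernel and sum: 4·1 + 6·2 + 0·1 + 3·1 + 0·1 + 14·-1 + 1·3.

8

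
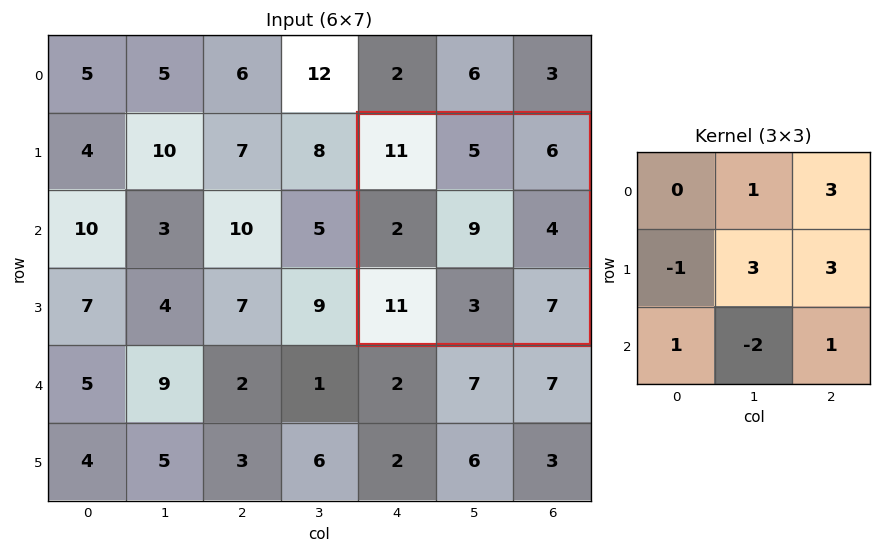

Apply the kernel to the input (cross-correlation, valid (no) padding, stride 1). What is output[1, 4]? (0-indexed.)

72

The receptive field on the input at this output position is [11 5 6 / 2 9 4 / 11 3 7]. Elementwise product with the kernel and sum: 5·1 + 6·3 + 2·-1 + 9·3 + 4·3 + 11·1 + 3·-2 + 7·1.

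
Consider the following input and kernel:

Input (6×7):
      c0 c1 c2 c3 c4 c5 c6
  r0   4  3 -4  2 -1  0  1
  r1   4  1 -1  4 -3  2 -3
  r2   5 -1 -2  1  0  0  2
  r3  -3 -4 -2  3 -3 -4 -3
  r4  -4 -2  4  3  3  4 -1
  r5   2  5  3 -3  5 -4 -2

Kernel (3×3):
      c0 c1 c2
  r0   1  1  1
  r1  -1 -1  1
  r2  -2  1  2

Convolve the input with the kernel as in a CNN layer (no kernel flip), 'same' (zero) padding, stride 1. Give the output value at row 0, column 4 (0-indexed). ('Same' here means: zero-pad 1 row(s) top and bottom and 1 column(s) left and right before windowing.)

The receptive field on the zero-padded input at this output position is [0 0 0 / 2 -1 0 / 4 -3 2]. Elementwise product with the kernel and sum: 0·1 + 0·1 + 0·1 + 2·-1 + -1·-1 + 0·1 + 4·-2 + -3·1 + 2·2.

-8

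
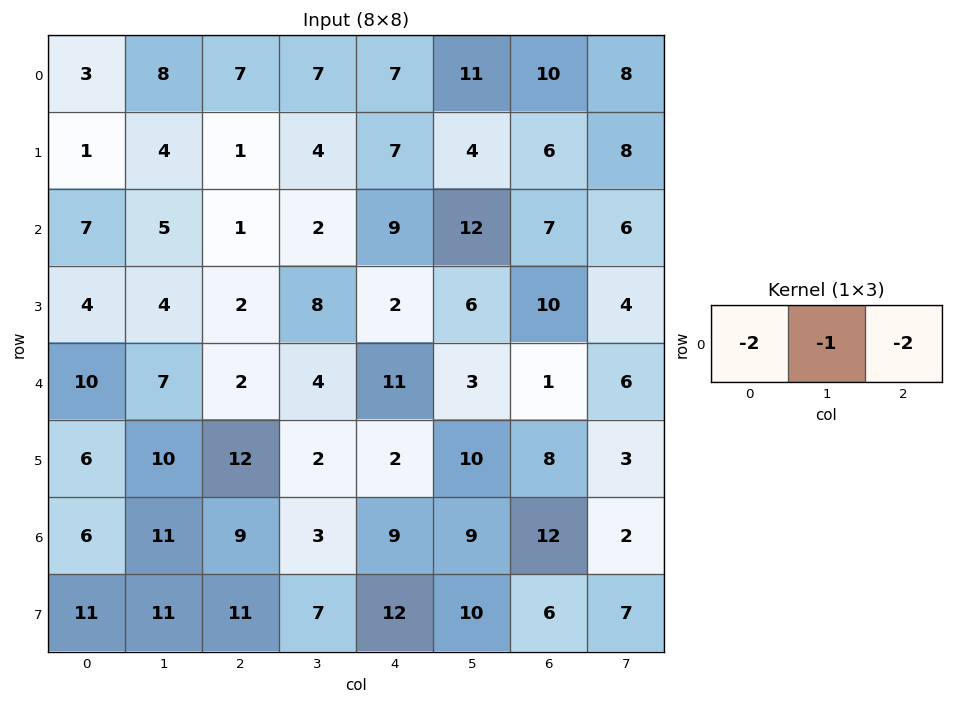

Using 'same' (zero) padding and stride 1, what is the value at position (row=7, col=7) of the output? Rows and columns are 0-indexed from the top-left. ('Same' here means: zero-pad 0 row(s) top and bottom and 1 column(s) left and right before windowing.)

The receptive field on the zero-padded input at this output position is [6 7 0]. Elementwise product with the kernel and sum: 6·-2 + 7·-1 + 0·-2.

-19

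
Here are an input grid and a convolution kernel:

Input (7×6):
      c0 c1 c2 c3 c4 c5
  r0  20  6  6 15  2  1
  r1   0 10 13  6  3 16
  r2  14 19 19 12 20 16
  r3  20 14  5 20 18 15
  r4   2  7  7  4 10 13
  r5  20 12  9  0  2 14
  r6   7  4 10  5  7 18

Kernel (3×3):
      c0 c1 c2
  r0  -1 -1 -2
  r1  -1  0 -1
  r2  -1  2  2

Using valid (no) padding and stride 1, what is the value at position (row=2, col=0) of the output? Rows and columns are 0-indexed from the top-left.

-70

The receptive field on the input at this output position is [14 19 19 / 20 14 5 / 2 7 7]. Elementwise product with the kernel and sum: 14·-1 + 19·-1 + 19·-2 + 20·-1 + 5·-1 + 2·-1 + 7·2 + 7·2.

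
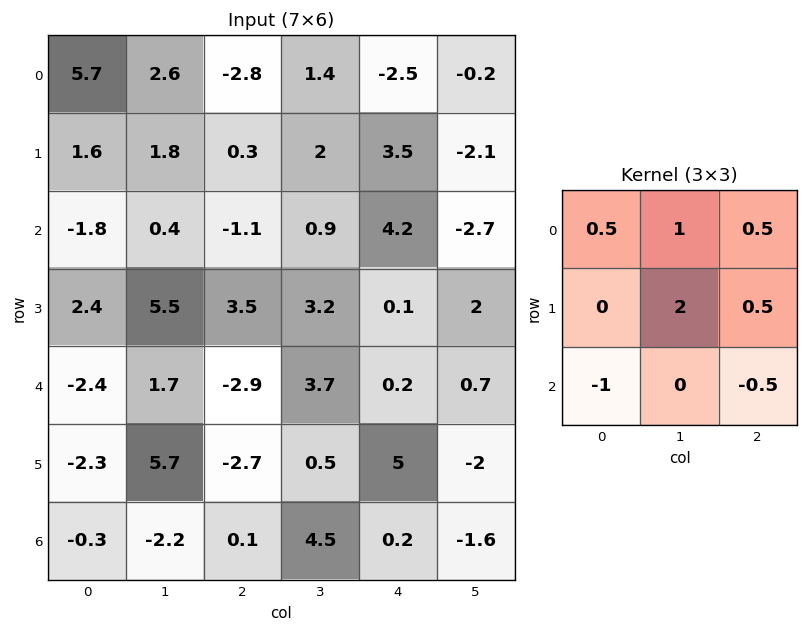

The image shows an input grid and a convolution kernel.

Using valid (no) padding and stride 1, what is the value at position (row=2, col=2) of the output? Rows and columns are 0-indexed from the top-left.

11.7

The receptive field on the input at this output position is [-1.1 0.9 4.2 / 3.5 3.2 0.1 / -2.9 3.7 0.2]. Elementwise product with the kernel and sum: -1.1·0.5 + 0.9·1 + 4.2·0.5 + 3.2·2 + 0.1·0.5 + -2.9·-1 + 0.2·-0.5.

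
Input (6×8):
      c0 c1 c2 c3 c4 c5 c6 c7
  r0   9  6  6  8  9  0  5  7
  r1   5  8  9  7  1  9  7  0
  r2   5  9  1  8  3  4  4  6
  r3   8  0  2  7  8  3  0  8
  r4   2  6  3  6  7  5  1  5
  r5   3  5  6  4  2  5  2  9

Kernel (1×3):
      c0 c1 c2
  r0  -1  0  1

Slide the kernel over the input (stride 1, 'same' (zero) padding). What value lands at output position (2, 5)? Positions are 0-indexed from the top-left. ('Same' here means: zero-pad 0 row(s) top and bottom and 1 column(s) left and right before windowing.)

The receptive field on the zero-padded input at this output position is [3 4 4]. Elementwise product with the kernel and sum: 3·-1 + 4·1.

1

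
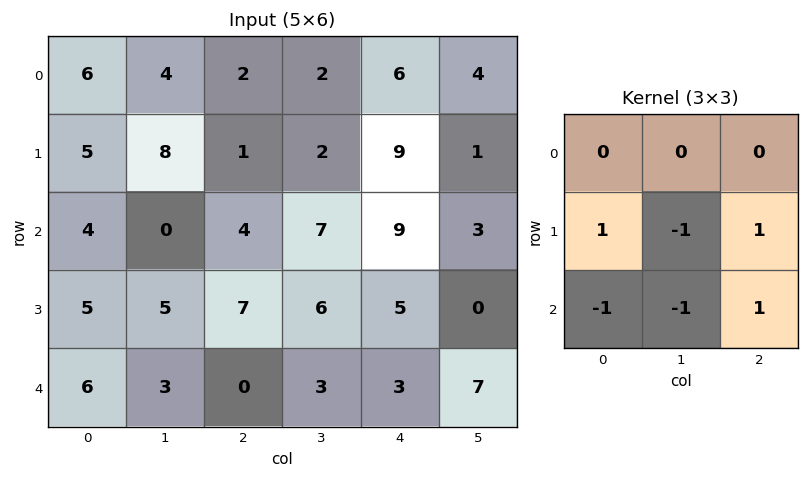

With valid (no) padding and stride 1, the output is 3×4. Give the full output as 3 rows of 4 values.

Output[0,0]: The receptive field on the input at this output position is [6 4 2 / 5 8 1 / 4 0 4]. Elementwise product with the kernel and sum: 5·1 + 8·-1 + 1·1 + 4·-1 + 0·-1 + 4·1.
Output[0,1]: The receptive field on the input at this output position is [4 2 2 / 8 1 2 / 0 4 7]. Elementwise product with the kernel and sum: 8·1 + 1·-1 + 2·1 + 0·-1 + 4·-1 + 7·1.

-2 12 6 -19
5 -3 -2 -10
-2 4 6 2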